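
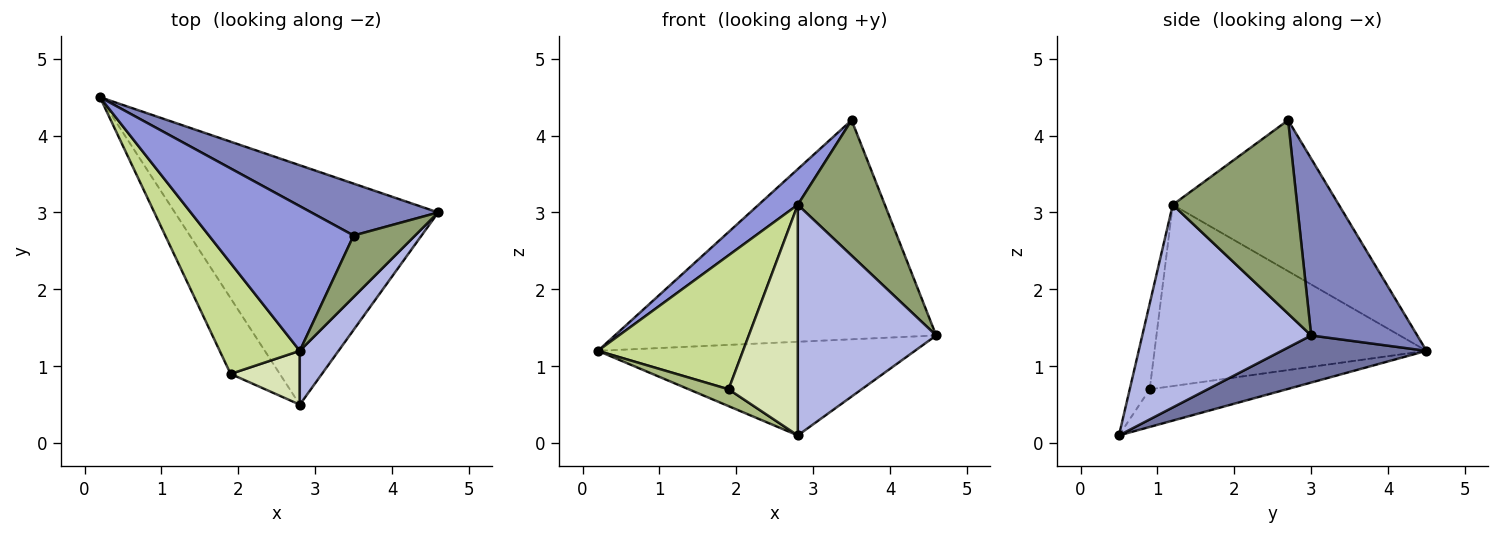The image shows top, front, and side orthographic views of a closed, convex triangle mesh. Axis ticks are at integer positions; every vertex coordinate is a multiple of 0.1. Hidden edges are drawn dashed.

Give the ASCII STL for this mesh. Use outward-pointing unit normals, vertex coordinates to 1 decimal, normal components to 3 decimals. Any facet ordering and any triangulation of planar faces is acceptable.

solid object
 facet normal 0.164 0.359 -0.919
  outer loop
   vertex 2.8 0.5 0.1
   vertex 0.2 4.5 1.2
   vertex 4.6 3.0 1.4
  endloop
 endfacet
 facet normal 0.306 0.926 0.219
  outer loop
   vertex 3.5 2.7 4.2
   vertex 4.6 3.0 1.4
   vertex 0.2 4.5 1.2
  endloop
 endfacet
 facet normal -0.712 -0.168 0.682
  outer loop
   vertex 2.8 1.2 3.1
   vertex 3.5 2.7 4.2
   vertex 0.2 4.5 1.2
  endloop
 endfacet
 facet normal 0.765 -0.627 0.146
  outer loop
   vertex 2.8 1.2 3.1
   vertex 2.8 0.5 0.1
   vertex 4.6 3.0 1.4
  endloop
 endfacet
 facet normal 0.793 -0.555 0.252
  outer loop
   vertex 2.8 1.2 3.1
   vertex 4.6 3.0 1.4
   vertex 3.5 2.7 4.2
  endloop
 endfacet
 facet normal -0.599 -0.174 -0.782
  outer loop
   vertex 1.9 0.9 0.7
   vertex 0.2 4.5 1.2
   vertex 2.8 0.5 0.1
  endloop
 endfacet
 facet normal -0.822 -0.439 0.363
  outer loop
   vertex 1.9 0.9 0.7
   vertex 2.8 1.2 3.1
   vertex 0.2 4.5 1.2
  endloop
 endfacet
 facet normal -0.271 -0.937 0.219
  outer loop
   vertex 1.9 0.9 0.7
   vertex 2.8 0.5 0.1
   vertex 2.8 1.2 3.1
  endloop
 endfacet
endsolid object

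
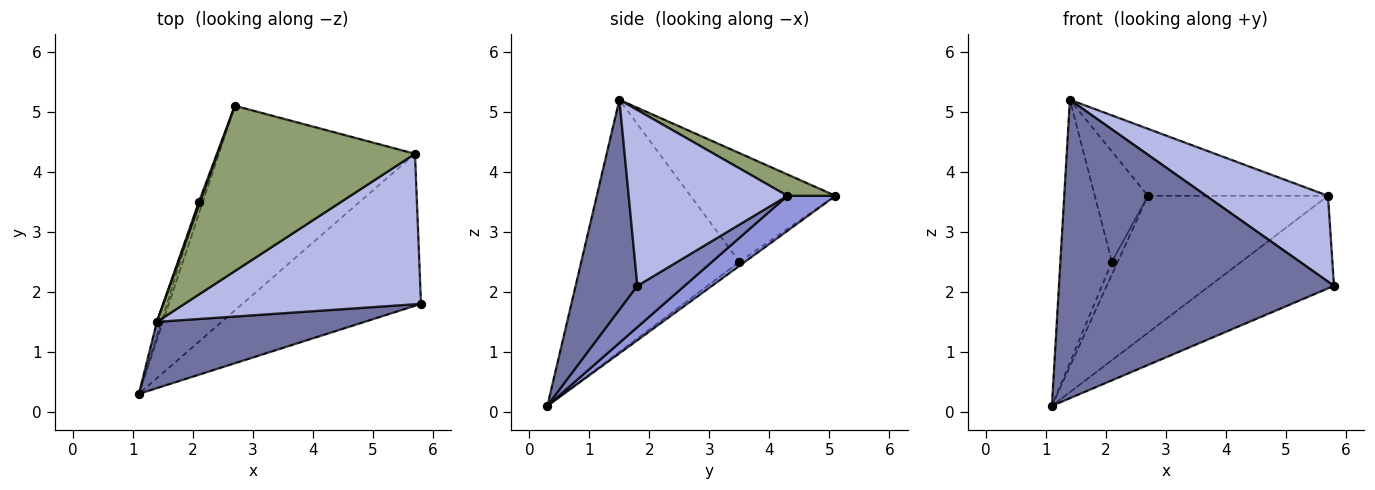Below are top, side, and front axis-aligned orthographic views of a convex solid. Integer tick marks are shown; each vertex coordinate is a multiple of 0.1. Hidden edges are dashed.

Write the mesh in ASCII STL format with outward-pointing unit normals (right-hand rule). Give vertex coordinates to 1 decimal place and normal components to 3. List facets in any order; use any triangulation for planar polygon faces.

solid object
 facet normal 0.214 -0.954 0.212
  outer loop
   vertex 1.4 1.5 5.2
   vertex 1.1 0.3 0.1
   vertex 5.8 1.8 2.1
  endloop
 endfacet
 facet normal 0.194 0.510 -0.838
  outer loop
   vertex 5.7 4.3 3.6
   vertex 5.8 1.8 2.1
   vertex 1.1 0.3 0.1
  endloop
 endfacet
 facet normal 0.147 0.550 -0.822
  outer loop
   vertex 5.7 4.3 3.6
   vertex 1.1 0.3 0.1
   vertex 2.7 5.1 3.6
  endloop
 endfacet
 facet normal 0.543 -0.416 0.730
  outer loop
   vertex 5.7 4.3 3.6
   vertex 1.4 1.5 5.2
   vertex 5.8 1.8 2.1
  endloop
 endfacet
 facet normal 0.100 0.374 0.922
  outer loop
   vertex 5.7 4.3 3.6
   vertex 2.7 5.1 3.6
   vertex 1.4 1.5 5.2
  endloop
 endfacet
 facet normal -0.565 0.601 -0.565
  outer loop
   vertex 2.1 3.5 2.5
   vertex 2.7 5.1 3.6
   vertex 1.1 0.3 0.1
  endloop
 endfacet
 facet normal -0.951 0.310 -0.017
  outer loop
   vertex 2.1 3.5 2.5
   vertex 1.1 0.3 0.1
   vertex 1.4 1.5 5.2
  endloop
 endfacet
 facet normal -0.939 0.344 0.012
  outer loop
   vertex 2.1 3.5 2.5
   vertex 1.4 1.5 5.2
   vertex 2.7 5.1 3.6
  endloop
 endfacet
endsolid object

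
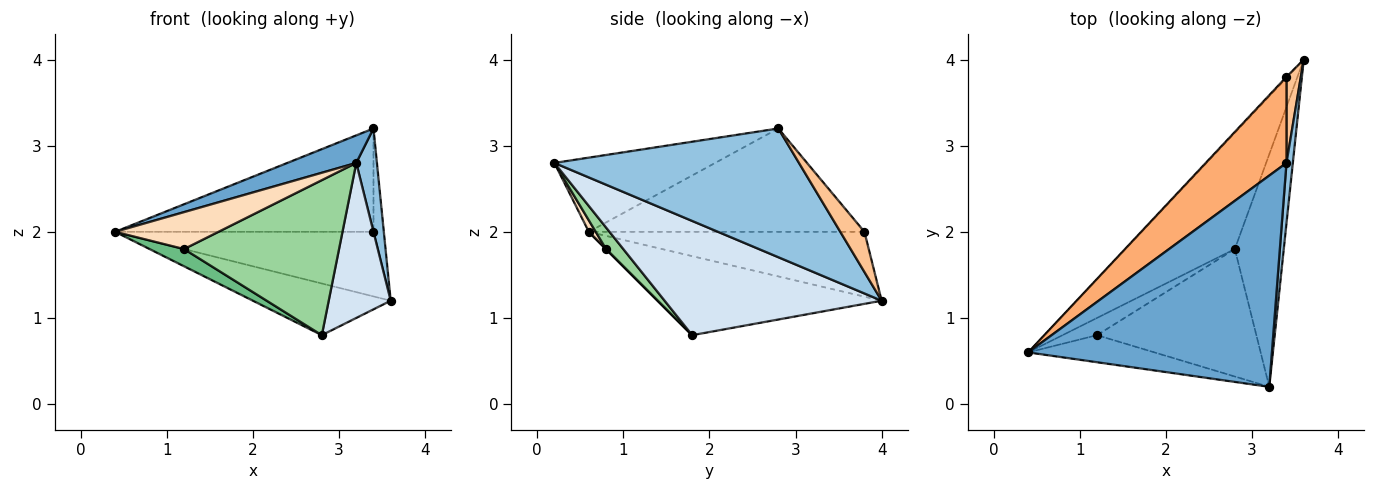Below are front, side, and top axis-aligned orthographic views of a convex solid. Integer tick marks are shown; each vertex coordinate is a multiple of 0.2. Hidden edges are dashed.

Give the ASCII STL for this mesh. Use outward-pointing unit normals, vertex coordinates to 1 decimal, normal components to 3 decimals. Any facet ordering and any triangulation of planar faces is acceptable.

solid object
 facet normal -0.289 -0.124 0.949
  outer loop
   vertex 3.4 2.8 3.2
   vertex 0.4 0.6 2.0
   vertex 3.2 0.2 2.8
  endloop
 endfacet
 facet normal 0.995 -0.084 0.049
  outer loop
   vertex 3.4 2.8 3.2
   vertex 3.2 0.2 2.8
   vertex 3.6 4.0 1.2
  endloop
 endfacet
 facet normal -0.551 0.339 -0.763
  outer loop
   vertex 2.8 1.8 0.8
   vertex 0.4 0.6 2.0
   vertex 3.6 4.0 1.2
  endloop
 endfacet
 facet normal 0.889 -0.254 -0.381
  outer loop
   vertex 2.8 1.8 0.8
   vertex 3.6 4.0 1.2
   vertex 3.2 0.2 2.8
  endloop
 endfacet
 facet normal -0.729 0.684 -0.011
  outer loop
   vertex 3.4 3.8 2.0
   vertex 3.6 4.0 1.2
   vertex 0.4 0.6 2.0
  endloop
 endfacet
 facet normal -0.634 0.594 0.495
  outer loop
   vertex 3.4 3.8 2.0
   vertex 0.4 0.6 2.0
   vertex 3.4 2.8 3.2
  endloop
 endfacet
 facet normal 0.873 0.374 0.312
  outer loop
   vertex 3.4 3.8 2.0
   vertex 3.4 2.8 3.2
   vertex 3.6 4.0 1.2
  endloop
 endfacet
 facet normal 0.054 -0.805 -0.591
  outer loop
   vertex 1.2 0.8 1.8
   vertex 3.2 0.2 2.8
   vertex 0.4 0.6 2.0
  endloop
 endfacet
 facet normal 0.000 -0.707 -0.707
  outer loop
   vertex 1.2 0.8 1.8
   vertex 0.4 0.6 2.0
   vertex 2.8 1.8 0.8
  endloop
 endfacet
 facet normal 0.086 -0.770 -0.633
  outer loop
   vertex 1.2 0.8 1.8
   vertex 2.8 1.8 0.8
   vertex 3.2 0.2 2.8
  endloop
 endfacet
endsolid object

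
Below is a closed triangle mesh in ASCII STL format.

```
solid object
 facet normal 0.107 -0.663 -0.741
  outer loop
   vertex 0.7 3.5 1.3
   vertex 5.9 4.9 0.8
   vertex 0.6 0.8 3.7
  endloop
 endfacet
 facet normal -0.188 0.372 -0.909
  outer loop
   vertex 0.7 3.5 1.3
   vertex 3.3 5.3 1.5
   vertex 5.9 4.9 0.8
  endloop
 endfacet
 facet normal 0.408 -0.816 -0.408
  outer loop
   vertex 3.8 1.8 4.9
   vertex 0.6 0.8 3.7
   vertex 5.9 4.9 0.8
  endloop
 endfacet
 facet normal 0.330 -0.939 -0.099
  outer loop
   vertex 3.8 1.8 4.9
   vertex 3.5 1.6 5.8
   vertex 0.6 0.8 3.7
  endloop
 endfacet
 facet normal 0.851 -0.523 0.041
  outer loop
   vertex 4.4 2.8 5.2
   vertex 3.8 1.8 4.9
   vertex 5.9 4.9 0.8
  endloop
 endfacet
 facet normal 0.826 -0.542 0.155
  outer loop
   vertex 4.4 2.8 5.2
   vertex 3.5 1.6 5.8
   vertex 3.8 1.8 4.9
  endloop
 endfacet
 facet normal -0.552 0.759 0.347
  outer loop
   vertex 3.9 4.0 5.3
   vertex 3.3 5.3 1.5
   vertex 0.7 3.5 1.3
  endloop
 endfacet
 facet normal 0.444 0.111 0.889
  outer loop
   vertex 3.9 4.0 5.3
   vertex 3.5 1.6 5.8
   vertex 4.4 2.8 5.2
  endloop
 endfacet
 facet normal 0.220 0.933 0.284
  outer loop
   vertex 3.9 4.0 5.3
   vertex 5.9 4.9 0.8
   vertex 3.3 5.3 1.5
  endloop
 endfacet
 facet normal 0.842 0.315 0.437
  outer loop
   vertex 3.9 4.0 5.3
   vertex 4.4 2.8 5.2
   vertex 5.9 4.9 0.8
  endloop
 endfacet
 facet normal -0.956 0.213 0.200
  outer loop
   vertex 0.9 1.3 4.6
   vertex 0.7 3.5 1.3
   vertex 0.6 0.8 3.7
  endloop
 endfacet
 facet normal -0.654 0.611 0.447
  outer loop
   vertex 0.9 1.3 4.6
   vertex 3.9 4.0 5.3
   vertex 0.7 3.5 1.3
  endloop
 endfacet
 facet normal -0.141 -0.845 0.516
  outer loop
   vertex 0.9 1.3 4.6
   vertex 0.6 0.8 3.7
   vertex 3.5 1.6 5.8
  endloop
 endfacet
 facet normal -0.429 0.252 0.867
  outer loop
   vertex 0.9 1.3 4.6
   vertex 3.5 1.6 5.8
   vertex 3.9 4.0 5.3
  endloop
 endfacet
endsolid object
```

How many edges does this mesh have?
21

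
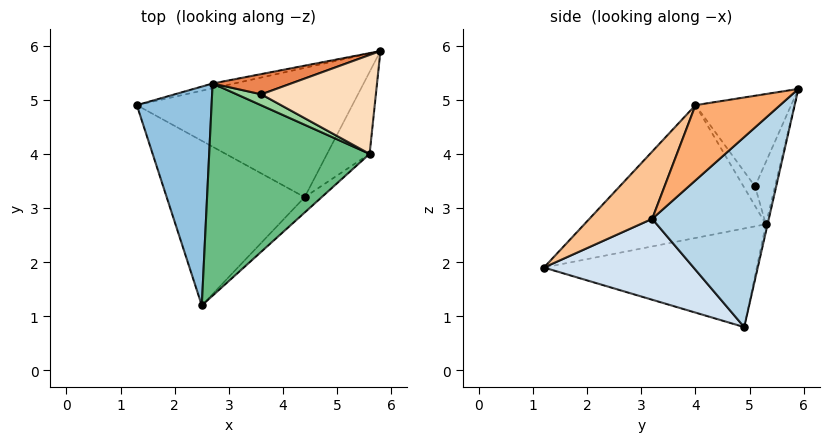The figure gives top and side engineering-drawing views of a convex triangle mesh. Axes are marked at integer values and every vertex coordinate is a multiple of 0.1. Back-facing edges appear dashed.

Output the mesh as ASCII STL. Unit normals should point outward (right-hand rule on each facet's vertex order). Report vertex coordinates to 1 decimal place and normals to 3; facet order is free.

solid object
 facet normal -0.058 0.985 -0.165
  outer loop
   vertex 2.7 5.3 2.7
   vertex 5.8 5.9 5.2
   vertex 1.3 4.9 0.8
  endloop
 endfacet
 facet normal -0.795 -0.079 0.602
  outer loop
   vertex 2.7 5.3 2.7
   vertex 1.3 4.9 0.8
   vertex 2.5 1.2 1.9
  endloop
 endfacet
 facet normal 0.629 0.308 -0.714
  outer loop
   vertex 4.4 3.2 2.8
   vertex 1.3 4.9 0.8
   vertex 5.8 5.9 5.2
  endloop
 endfacet
 facet normal 0.504 -0.092 -0.859
  outer loop
   vertex 4.4 3.2 2.8
   vertex 2.5 1.2 1.9
   vertex 1.3 4.9 0.8
  endloop
 endfacet
 facet normal -0.620 -0.054 0.782
  outer loop
   vertex 3.6 5.1 3.4
   vertex 5.8 5.9 5.2
   vertex 2.7 5.3 2.7
  endloop
 endfacet
 facet normal 0.870 -0.014 -0.492
  outer loop
   vertex 5.6 4.0 4.9
   vertex 4.4 3.2 2.8
   vertex 5.8 5.9 5.2
  endloop
 endfacet
 facet normal 0.753 -0.630 -0.190
  outer loop
   vertex 5.6 4.0 4.9
   vertex 2.5 1.2 1.9
   vertex 4.4 3.2 2.8
  endloop
 endfacet
 facet normal -0.619 -0.058 0.783
  outer loop
   vertex 5.6 4.0 4.9
   vertex 5.8 5.9 5.2
   vertex 3.6 5.1 3.4
  endloop
 endfacet
 facet normal -0.633 -0.118 0.765
  outer loop
   vertex 5.6 4.0 4.9
   vertex 2.7 5.3 2.7
   vertex 2.5 1.2 1.9
  endloop
 endfacet
 facet normal -0.622 -0.066 0.780
  outer loop
   vertex 5.6 4.0 4.9
   vertex 3.6 5.1 3.4
   vertex 2.7 5.3 2.7
  endloop
 endfacet
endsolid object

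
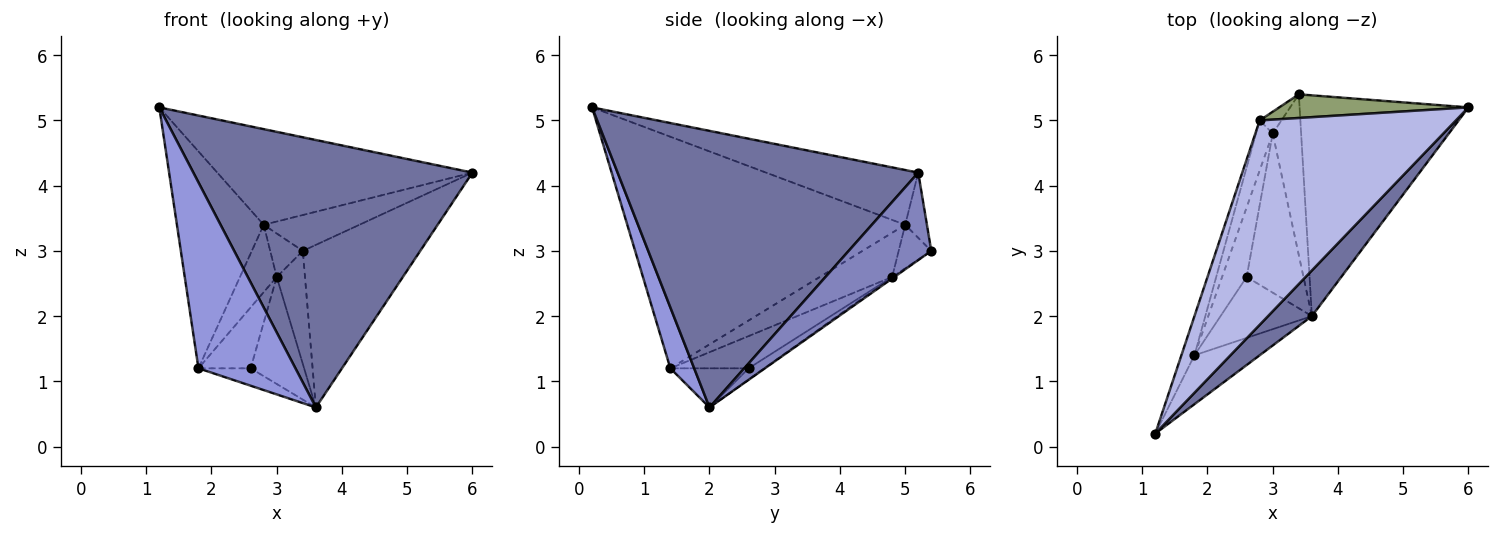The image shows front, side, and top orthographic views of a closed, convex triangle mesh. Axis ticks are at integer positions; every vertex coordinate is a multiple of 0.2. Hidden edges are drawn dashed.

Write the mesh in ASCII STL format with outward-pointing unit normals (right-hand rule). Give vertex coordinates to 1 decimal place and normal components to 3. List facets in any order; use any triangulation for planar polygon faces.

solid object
 facet normal 0.728 -0.676 0.115
  outer loop
   vertex 3.6 2.0 0.6
   vertex 6.0 5.2 4.2
   vertex 1.2 0.2 5.2
  endloop
 endfacet
 facet normal 0.385 0.547 -0.743
  outer loop
   vertex 3.6 2.0 0.6
   vertex 3.4 5.4 3.0
   vertex 6.0 5.2 4.2
  endloop
 endfacet
 facet normal 0.231 -0.941 -0.248
  outer loop
   vertex 1.8 1.4 1.2
   vertex 3.6 2.0 0.6
   vertex 1.2 0.2 5.2
  endloop
 endfacet
 facet normal -0.245 0.411 0.878
  outer loop
   vertex 2.8 5.0 3.4
   vertex 1.2 0.2 5.2
   vertex 6.0 5.2 4.2
  endloop
 endfacet
 facet normal -0.186 0.820 0.541
  outer loop
   vertex 2.8 5.0 3.4
   vertex 6.0 5.2 4.2
   vertex 3.4 5.4 3.0
  endloop
 endfacet
 facet normal -0.953 0.298 -0.054
  outer loop
   vertex 2.8 5.0 3.4
   vertex 1.8 1.4 1.2
   vertex 1.2 0.2 5.2
  endloop
 endfacet
 facet normal -0.381 0.254 -0.889
  outer loop
   vertex 2.6 2.6 1.2
   vertex 3.6 2.0 0.6
   vertex 1.8 1.4 1.2
  endloop
 endfacet
 facet normal -0.044 0.574 -0.817
  outer loop
   vertex 3.0 4.8 2.6
   vertex 3.4 5.4 3.0
   vertex 3.6 2.0 0.6
  endloop
 endfacet
 facet normal -0.161 0.551 -0.819
  outer loop
   vertex 3.0 4.8 2.6
   vertex 3.6 2.0 0.6
   vertex 2.6 2.6 1.2
  endloop
 endfacet
 facet normal -0.667 0.667 -0.333
  outer loop
   vertex 3.0 4.8 2.6
   vertex 2.8 5.0 3.4
   vertex 3.4 5.4 3.0
  endloop
 endfacet
 facet normal -0.845 0.429 -0.319
  outer loop
   vertex 3.0 4.8 2.6
   vertex 1.8 1.4 1.2
   vertex 2.8 5.0 3.4
  endloop
 endfacet
 facet normal -0.703 0.468 -0.535
  outer loop
   vertex 3.0 4.8 2.6
   vertex 2.6 2.6 1.2
   vertex 1.8 1.4 1.2
  endloop
 endfacet
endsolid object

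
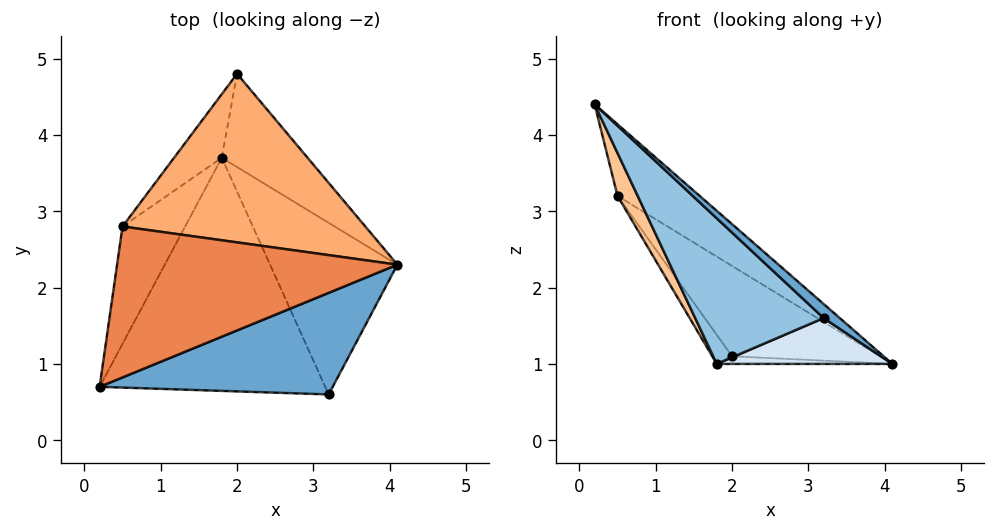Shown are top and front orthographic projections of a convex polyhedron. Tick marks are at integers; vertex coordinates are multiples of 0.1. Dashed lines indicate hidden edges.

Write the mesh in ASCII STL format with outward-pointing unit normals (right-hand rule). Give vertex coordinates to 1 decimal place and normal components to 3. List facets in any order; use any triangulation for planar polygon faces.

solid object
 facet normal 0.677 -0.101 0.729
  outer loop
   vertex 3.2 0.6 1.6
   vertex 4.1 2.3 1.0
   vertex 0.2 0.7 4.4
  endloop
 endfacet
 facet normal -0.629 -0.412 -0.659
  outer loop
   vertex 1.8 3.7 1.0
   vertex 3.2 0.6 1.6
   vertex 0.2 0.7 4.4
  endloop
 endfacet
 facet normal 0.050 0.081 -0.995
  outer loop
   vertex 1.8 3.7 1.0
   vertex 2.0 4.8 1.1
   vertex 4.1 2.3 1.0
  endloop
 endfacet
 facet normal -0.155 -0.255 -0.954
  outer loop
   vertex 1.8 3.7 1.0
   vertex 4.1 2.3 1.0
   vertex 3.2 0.6 1.6
  endloop
 endfacet
 facet normal 0.522 0.366 0.771
  outer loop
   vertex 0.5 2.8 3.2
   vertex 0.2 0.7 4.4
   vertex 4.1 2.3 1.0
  endloop
 endfacet
 facet normal 0.517 0.404 0.754
  outer loop
   vertex 0.5 2.8 3.2
   vertex 4.1 2.3 1.0
   vertex 2.0 4.8 1.1
  endloop
 endfacet
 facet normal -0.804 -0.204 -0.559
  outer loop
   vertex 0.5 2.8 3.2
   vertex 1.8 3.7 1.0
   vertex 0.2 0.7 4.4
  endloop
 endfacet
 facet normal -0.877 0.199 -0.437
  outer loop
   vertex 0.5 2.8 3.2
   vertex 2.0 4.8 1.1
   vertex 1.8 3.7 1.0
  endloop
 endfacet
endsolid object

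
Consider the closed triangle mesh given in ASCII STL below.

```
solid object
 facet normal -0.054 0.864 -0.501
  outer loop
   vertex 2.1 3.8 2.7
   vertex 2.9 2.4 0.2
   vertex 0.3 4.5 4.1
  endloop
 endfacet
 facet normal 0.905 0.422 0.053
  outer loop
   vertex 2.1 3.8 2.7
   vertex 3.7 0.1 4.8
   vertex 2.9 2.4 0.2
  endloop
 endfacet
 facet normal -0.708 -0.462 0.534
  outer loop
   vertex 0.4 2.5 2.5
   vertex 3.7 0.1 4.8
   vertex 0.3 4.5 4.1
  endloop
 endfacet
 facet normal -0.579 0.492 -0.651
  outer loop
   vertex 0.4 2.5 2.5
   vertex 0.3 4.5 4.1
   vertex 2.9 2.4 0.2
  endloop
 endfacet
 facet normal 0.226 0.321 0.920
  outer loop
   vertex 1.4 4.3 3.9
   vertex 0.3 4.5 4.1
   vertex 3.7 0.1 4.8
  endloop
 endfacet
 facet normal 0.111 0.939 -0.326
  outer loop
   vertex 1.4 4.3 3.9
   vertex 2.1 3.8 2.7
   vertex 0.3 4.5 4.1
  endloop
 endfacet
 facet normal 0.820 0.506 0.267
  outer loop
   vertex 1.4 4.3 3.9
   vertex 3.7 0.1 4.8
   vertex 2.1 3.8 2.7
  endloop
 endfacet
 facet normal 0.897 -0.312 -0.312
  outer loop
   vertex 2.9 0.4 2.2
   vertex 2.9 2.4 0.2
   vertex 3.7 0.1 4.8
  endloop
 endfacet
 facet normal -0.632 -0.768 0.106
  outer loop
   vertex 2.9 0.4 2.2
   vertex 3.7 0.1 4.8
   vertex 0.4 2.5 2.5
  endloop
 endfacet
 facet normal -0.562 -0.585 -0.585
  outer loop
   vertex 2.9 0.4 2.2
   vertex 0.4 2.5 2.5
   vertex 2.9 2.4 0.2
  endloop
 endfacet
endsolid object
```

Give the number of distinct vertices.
7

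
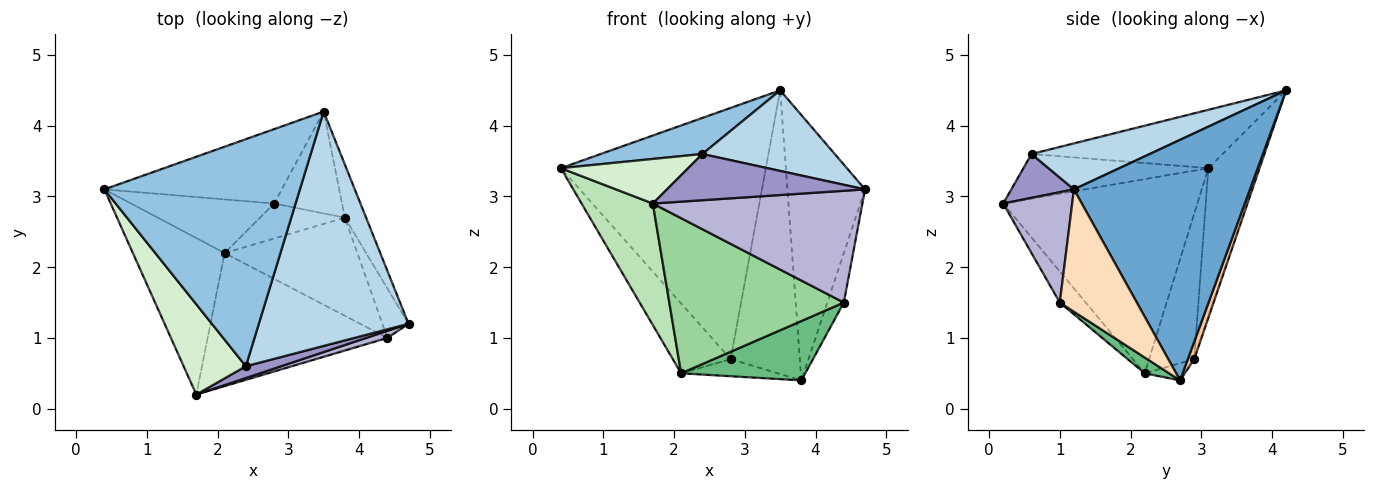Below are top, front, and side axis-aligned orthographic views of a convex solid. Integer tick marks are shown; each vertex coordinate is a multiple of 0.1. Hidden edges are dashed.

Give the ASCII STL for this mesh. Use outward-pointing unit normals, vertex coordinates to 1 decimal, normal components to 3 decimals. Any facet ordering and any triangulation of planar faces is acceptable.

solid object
 facet normal 0.912 0.402 -0.080
  outer loop
   vertex 3.8 2.7 0.4
   vertex 3.5 4.2 4.5
   vertex 4.7 1.2 3.1
  endloop
 endfacet
 facet normal -0.283 -0.150 0.947
  outer loop
   vertex 2.4 0.6 3.6
   vertex 3.5 4.2 4.5
   vertex 0.4 3.1 3.4
  endloop
 endfacet
 facet normal 0.279 -0.312 0.908
  outer loop
   vertex 2.4 0.6 3.6
   vertex 4.7 1.2 3.1
   vertex 3.5 4.2 4.5
  endloop
 endfacet
 facet normal -0.526 0.674 -0.518
  outer loop
   vertex 2.8 2.9 0.7
   vertex 2.1 2.2 0.5
   vertex 0.4 3.1 3.4
  endloop
 endfacet
 facet normal -0.179 0.432 -0.884
  outer loop
   vertex 2.8 2.9 0.7
   vertex 3.8 2.7 0.4
   vertex 2.1 2.2 0.5
  endloop
 endfacet
 facet normal -0.233 0.932 -0.276
  outer loop
   vertex 2.8 2.9 0.7
   vertex 0.4 3.1 3.4
   vertex 3.5 4.2 4.5
  endloop
 endfacet
 facet normal 0.087 0.938 -0.337
  outer loop
   vertex 2.8 2.9 0.7
   vertex 3.5 4.2 4.5
   vertex 3.8 2.7 0.4
  endloop
 endfacet
 facet normal 0.957 0.205 -0.205
  outer loop
   vertex 4.4 1.0 1.5
   vertex 3.8 2.7 0.4
   vertex 4.7 1.2 3.1
  endloop
 endfacet
 facet normal 0.101 -0.515 -0.851
  outer loop
   vertex 4.4 1.0 1.5
   vertex 2.1 2.2 0.5
   vertex 3.8 2.7 0.4
  endloop
 endfacet
 facet normal -0.112 -0.754 -0.647
  outer loop
   vertex 1.7 0.2 2.9
   vertex 2.1 2.2 0.5
   vertex 4.4 1.0 1.5
  endloop
 endfacet
 facet normal -0.858 -0.315 -0.405
  outer loop
   vertex 1.7 0.2 2.9
   vertex 0.4 3.1 3.4
   vertex 2.1 2.2 0.5
  endloop
 endfacet
 facet normal -0.541 -0.373 0.754
  outer loop
   vertex 1.7 0.2 2.9
   vertex 2.4 0.6 3.6
   vertex 0.4 3.1 3.4
  endloop
 endfacet
 facet normal 0.293 -0.926 0.236
  outer loop
   vertex 1.7 0.2 2.9
   vertex 4.7 1.2 3.1
   vertex 2.4 0.6 3.6
  endloop
 endfacet
 facet normal 0.312 -0.948 0.060
  outer loop
   vertex 1.7 0.2 2.9
   vertex 4.4 1.0 1.5
   vertex 4.7 1.2 3.1
  endloop
 endfacet
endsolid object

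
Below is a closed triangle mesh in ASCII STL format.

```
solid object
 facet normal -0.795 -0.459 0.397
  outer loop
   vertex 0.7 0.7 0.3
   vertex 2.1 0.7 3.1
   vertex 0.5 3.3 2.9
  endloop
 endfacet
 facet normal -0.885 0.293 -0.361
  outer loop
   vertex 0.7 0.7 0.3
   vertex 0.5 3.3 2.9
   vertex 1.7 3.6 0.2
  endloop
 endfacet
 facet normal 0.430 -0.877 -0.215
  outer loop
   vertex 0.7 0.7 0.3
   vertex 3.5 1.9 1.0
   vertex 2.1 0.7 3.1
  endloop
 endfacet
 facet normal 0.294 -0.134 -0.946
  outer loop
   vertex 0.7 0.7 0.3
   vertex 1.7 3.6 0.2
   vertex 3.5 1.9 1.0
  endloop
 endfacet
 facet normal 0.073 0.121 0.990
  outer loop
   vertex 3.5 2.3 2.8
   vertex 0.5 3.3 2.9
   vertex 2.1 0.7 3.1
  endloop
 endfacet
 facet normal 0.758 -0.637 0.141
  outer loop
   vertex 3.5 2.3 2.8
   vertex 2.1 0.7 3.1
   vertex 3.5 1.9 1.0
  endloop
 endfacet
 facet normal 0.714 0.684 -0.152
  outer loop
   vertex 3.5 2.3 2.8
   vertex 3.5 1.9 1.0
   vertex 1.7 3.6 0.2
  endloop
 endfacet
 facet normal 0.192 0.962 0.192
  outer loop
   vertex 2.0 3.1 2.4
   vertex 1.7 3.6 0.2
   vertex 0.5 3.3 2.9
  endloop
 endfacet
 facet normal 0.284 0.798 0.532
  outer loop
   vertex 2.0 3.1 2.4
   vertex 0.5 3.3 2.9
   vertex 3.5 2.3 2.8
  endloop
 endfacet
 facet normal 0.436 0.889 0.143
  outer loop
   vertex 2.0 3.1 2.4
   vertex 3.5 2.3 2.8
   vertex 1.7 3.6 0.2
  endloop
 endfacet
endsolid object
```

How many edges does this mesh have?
15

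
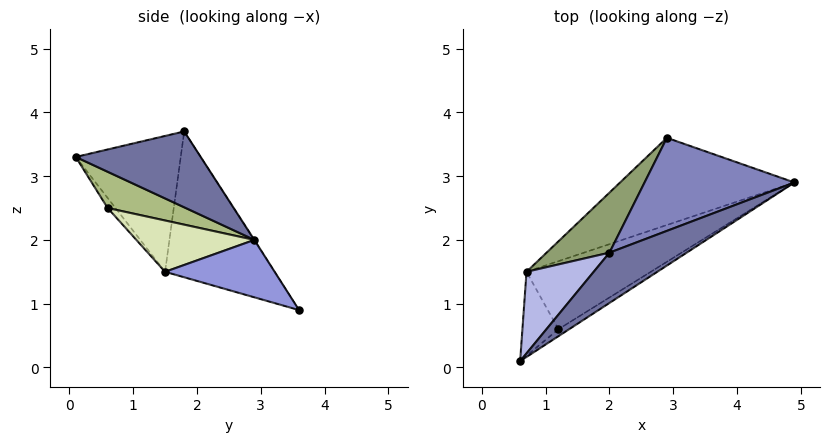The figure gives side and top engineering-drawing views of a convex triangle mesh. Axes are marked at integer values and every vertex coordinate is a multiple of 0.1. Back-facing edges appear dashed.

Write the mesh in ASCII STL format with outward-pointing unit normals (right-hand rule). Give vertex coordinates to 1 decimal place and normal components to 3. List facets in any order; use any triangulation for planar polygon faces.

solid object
 facet normal 0.562 -0.597 0.572
  outer loop
   vertex 2.0 1.8 3.7
   vertex 0.6 0.1 3.3
   vertex 4.9 2.9 2.0
  endloop
 endfacet
 facet normal -0.003 0.842 0.540
  outer loop
   vertex 2.0 1.8 3.7
   vertex 4.9 2.9 2.0
   vertex 2.9 3.6 0.9
  endloop
 endfacet
 facet normal 0.268 -0.514 -0.815
  outer loop
   vertex 0.7 1.5 1.5
   vertex 2.9 3.6 0.9
   vertex 4.9 2.9 2.0
  endloop
 endfacet
 facet normal -0.757 0.535 0.374
  outer loop
   vertex 0.7 1.5 1.5
   vertex 0.6 0.1 3.3
   vertex 2.0 1.8 3.7
  endloop
 endfacet
 facet normal -0.625 0.732 0.270
  outer loop
   vertex 0.7 1.5 1.5
   vertex 2.0 1.8 3.7
   vertex 2.9 3.6 0.9
  endloop
 endfacet
 facet normal 0.507 -0.849 -0.150
  outer loop
   vertex 1.2 0.6 2.5
   vertex 4.9 2.9 2.0
   vertex 0.6 0.1 3.3
  endloop
 endfacet
 facet normal -0.170 -0.773 -0.611
  outer loop
   vertex 1.2 0.6 2.5
   vertex 0.6 0.1 3.3
   vertex 0.7 1.5 1.5
  endloop
 endfacet
 facet normal 0.296 -0.632 -0.716
  outer loop
   vertex 1.2 0.6 2.5
   vertex 0.7 1.5 1.5
   vertex 4.9 2.9 2.0
  endloop
 endfacet
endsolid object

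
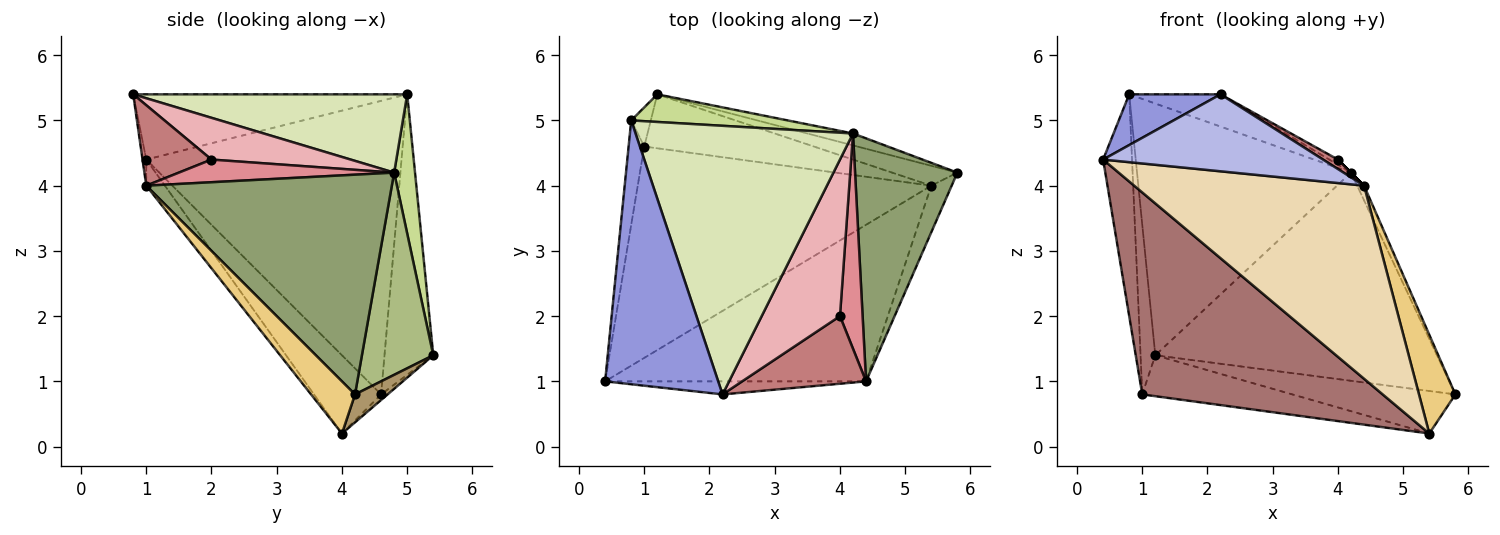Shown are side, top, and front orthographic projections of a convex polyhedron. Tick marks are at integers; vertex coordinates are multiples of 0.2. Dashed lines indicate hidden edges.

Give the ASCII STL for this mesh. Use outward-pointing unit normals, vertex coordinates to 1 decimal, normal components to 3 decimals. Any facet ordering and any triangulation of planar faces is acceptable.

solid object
 facet normal -0.992 0.112 -0.053
  outer loop
   vertex 1.0 4.6 0.8
   vertex 0.4 1.0 4.4
   vertex 0.8 5.0 5.4
  endloop
 endfacet
 facet normal -0.955 0.289 -0.067
  outer loop
   vertex 1.0 4.6 0.8
   vertex 0.8 5.0 5.4
   vertex 1.2 5.4 1.4
  endloop
 endfacet
 facet normal -0.493 -0.164 0.854
  outer loop
   vertex 2.2 0.8 5.4
   vertex 0.8 5.0 5.4
   vertex 0.4 1.0 4.4
  endloop
 endfacet
 facet normal -0.017 -0.986 -0.167
  outer loop
   vertex 2.2 0.8 5.4
   vertex 0.4 1.0 4.4
   vertex 4.4 1.0 4.0
  endloop
 endfacet
 facet normal 0.906 0.025 0.422
  outer loop
   vertex 4.2 4.8 4.2
   vertex 4.4 1.0 4.0
   vertex 5.8 4.2 0.8
  endloop
 endfacet
 facet normal 0.245 0.968 -0.055
  outer loop
   vertex 4.2 4.8 4.2
   vertex 5.8 4.2 0.8
   vertex 1.2 5.4 1.4
  endloop
 endfacet
 facet normal 0.097 0.989 0.109
  outer loop
   vertex 4.2 4.8 4.2
   vertex 1.2 5.4 1.4
   vertex 0.8 5.0 5.4
  endloop
 endfacet
 facet normal 0.337 0.112 0.935
  outer loop
   vertex 4.2 4.8 4.2
   vertex 0.8 5.0 5.4
   vertex 2.2 0.8 5.4
  endloop
 endfacet
 facet normal 0.178 0.892 -0.416
  outer loop
   vertex 5.4 4.0 0.2
   vertex 1.2 5.4 1.4
   vertex 5.8 4.2 0.8
  endloop
 endfacet
 facet normal -0.026 0.604 -0.797
  outer loop
   vertex 5.4 4.0 0.2
   vertex 1.0 4.6 0.8
   vertex 1.2 5.4 1.4
  endloop
 endfacet
 facet normal 0.738 -0.611 -0.288
  outer loop
   vertex 5.4 4.0 0.2
   vertex 5.8 4.2 0.8
   vertex 4.4 1.0 4.0
  endloop
 endfacet
 facet normal -0.063 -0.775 -0.629
  outer loop
   vertex 5.4 4.0 0.2
   vertex 4.4 1.0 4.0
   vertex 0.4 1.0 4.4
  endloop
 endfacet
 facet normal -0.189 -0.678 -0.710
  outer loop
   vertex 5.4 4.0 0.2
   vertex 0.4 1.0 4.4
   vertex 1.0 4.6 0.8
  endloop
 endfacet
 facet normal 0.541 -0.117 0.833
  outer loop
   vertex 4.0 2.0 4.4
   vertex 2.2 0.8 5.4
   vertex 4.4 1.0 4.0
  endloop
 endfacet
 facet normal 0.707 0.000 0.707
  outer loop
   vertex 4.0 2.0 4.4
   vertex 4.4 1.0 4.0
   vertex 4.2 4.8 4.2
  endloop
 endfacet
 facet normal 0.470 0.029 0.882
  outer loop
   vertex 4.0 2.0 4.4
   vertex 4.2 4.8 4.2
   vertex 2.2 0.8 5.4
  endloop
 endfacet
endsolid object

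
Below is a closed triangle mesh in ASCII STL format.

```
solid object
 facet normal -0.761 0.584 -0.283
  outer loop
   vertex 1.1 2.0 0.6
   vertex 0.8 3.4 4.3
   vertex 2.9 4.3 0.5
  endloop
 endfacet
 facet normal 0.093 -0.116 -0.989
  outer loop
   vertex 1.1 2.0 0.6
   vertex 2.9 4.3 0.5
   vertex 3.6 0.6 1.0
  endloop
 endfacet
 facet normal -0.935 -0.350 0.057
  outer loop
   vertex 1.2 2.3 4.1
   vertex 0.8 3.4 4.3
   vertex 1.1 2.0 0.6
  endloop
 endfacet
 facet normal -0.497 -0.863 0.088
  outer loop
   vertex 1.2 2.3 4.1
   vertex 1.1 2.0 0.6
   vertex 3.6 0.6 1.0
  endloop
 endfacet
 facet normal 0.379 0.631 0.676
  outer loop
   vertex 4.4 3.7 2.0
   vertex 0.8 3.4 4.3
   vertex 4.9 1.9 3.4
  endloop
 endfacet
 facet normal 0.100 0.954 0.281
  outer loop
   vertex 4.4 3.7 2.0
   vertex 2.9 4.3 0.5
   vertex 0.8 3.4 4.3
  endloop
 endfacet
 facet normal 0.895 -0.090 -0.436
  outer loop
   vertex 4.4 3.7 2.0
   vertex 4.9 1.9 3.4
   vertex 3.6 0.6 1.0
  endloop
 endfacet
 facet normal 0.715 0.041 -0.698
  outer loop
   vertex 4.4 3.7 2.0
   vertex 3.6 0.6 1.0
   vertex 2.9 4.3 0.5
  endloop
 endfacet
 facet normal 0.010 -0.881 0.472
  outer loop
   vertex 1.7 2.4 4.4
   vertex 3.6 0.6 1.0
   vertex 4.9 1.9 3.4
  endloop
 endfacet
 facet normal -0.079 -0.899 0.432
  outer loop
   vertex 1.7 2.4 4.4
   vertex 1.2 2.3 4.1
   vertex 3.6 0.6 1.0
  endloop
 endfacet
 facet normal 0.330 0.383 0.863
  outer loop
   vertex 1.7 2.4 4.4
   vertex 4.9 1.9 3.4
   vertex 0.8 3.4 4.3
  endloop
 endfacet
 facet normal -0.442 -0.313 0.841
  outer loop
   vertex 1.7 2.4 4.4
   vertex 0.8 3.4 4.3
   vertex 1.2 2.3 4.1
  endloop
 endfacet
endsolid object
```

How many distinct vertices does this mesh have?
8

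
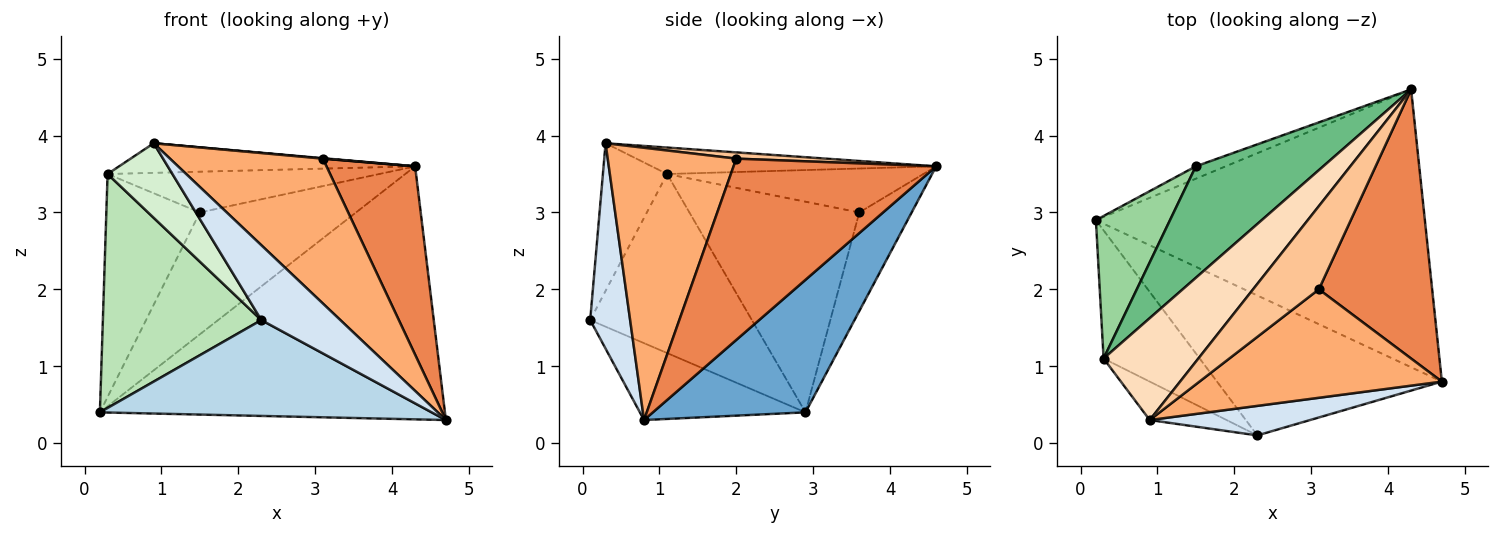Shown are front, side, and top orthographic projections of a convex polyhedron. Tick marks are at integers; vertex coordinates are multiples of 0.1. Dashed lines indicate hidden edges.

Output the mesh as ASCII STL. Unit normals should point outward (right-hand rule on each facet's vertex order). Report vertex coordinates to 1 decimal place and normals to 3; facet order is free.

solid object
 facet normal 0.285 0.645 -0.709
  outer loop
   vertex 4.3 4.6 3.6
   vertex 4.7 0.8 0.3
   vertex 0.2 2.9 0.4
  endloop
 endfacet
 facet normal -0.317 0.944 -0.096
  outer loop
   vertex 1.5 3.6 3.0
   vertex 4.3 4.6 3.6
   vertex 0.2 2.9 0.4
  endloop
 endfacet
 facet normal -0.271 -0.544 -0.794
  outer loop
   vertex 2.3 0.1 1.6
   vertex 0.2 2.9 0.4
   vertex 4.7 0.8 0.3
  endloop
 endfacet
 facet normal 0.425 -0.842 0.332
  outer loop
   vertex 2.3 0.1 1.6
   vertex 4.7 0.8 0.3
   vertex 0.9 0.3 3.9
  endloop
 endfacet
 facet normal 0.795 -0.348 0.497
  outer loop
   vertex 3.1 2.0 3.7
   vertex 4.7 0.8 0.3
   vertex 4.3 4.6 3.6
  endloop
 endfacet
 facet normal 0.558 -0.664 0.497
  outer loop
   vertex 3.1 2.0 3.7
   vertex 0.9 0.3 3.9
   vertex 4.7 0.8 0.3
  endloop
 endfacet
 facet normal 0.095 -0.005 0.995
  outer loop
   vertex 3.1 2.0 3.7
   vertex 4.3 4.6 3.6
   vertex 0.9 0.3 3.9
  endloop
 endfacet
 facet normal -0.259 0.270 0.928
  outer loop
   vertex 0.3 1.1 3.5
   vertex 0.9 0.3 3.9
   vertex 4.3 4.6 3.6
  endloop
 endfacet
 facet normal -0.308 0.327 0.894
  outer loop
   vertex 0.3 1.1 3.5
   vertex 4.3 4.6 3.6
   vertex 1.5 3.6 3.0
  endloop
 endfacet
 facet normal -0.837 0.461 0.295
  outer loop
   vertex 0.3 1.1 3.5
   vertex 1.5 3.6 3.0
   vertex 0.2 2.9 0.4
  endloop
 endfacet
 facet normal -0.667 -0.654 -0.358
  outer loop
   vertex 0.3 1.1 3.5
   vertex 0.2 2.9 0.4
   vertex 2.3 0.1 1.6
  endloop
 endfacet
 facet normal -0.661 -0.667 -0.344
  outer loop
   vertex 0.3 1.1 3.5
   vertex 2.3 0.1 1.6
   vertex 0.9 0.3 3.9
  endloop
 endfacet
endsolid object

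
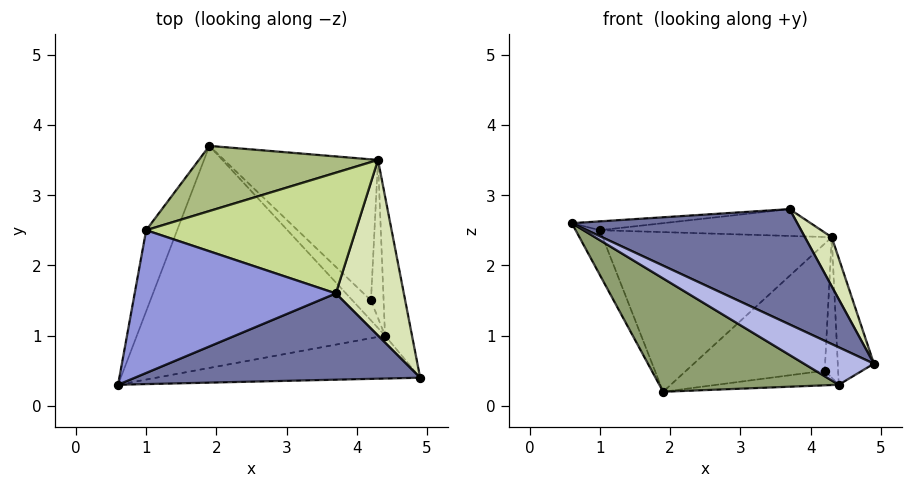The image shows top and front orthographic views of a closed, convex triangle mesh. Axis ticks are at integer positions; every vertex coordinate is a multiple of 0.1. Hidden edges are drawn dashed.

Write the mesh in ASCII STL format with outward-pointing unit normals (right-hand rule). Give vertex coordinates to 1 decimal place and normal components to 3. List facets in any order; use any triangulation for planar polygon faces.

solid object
 facet normal 0.285 -0.768 0.574
  outer loop
   vertex 3.7 1.6 2.8
   vertex 0.6 0.3 2.6
   vertex 4.9 0.4 0.6
  endloop
 endfacet
 facet normal -0.945 0.159 -0.287
  outer loop
   vertex 1.0 2.5 2.5
   vertex 1.9 3.7 0.2
   vertex 0.6 0.3 2.6
  endloop
 endfacet
 facet normal -0.090 0.062 0.994
  outer loop
   vertex 1.0 2.5 2.5
   vertex 0.6 0.3 2.6
   vertex 3.7 1.6 2.8
  endloop
 endfacet
 facet normal -0.318 -0.623 -0.715
  outer loop
   vertex 4.4 1.0 0.3
   vertex 4.9 0.4 0.6
   vertex 0.6 0.3 2.6
  endloop
 endfacet
 facet normal -0.414 -0.414 -0.811
  outer loop
   vertex 4.4 1.0 0.3
   vertex 0.6 0.3 2.6
   vertex 1.9 3.7 0.2
  endloop
 endfacet
 facet normal -0.260 0.894 0.365
  outer loop
   vertex 4.3 3.5 2.4
   vertex 1.9 3.7 0.2
   vertex 1.0 2.5 2.5
  endloop
 endfacet
 facet normal -0.036 0.217 0.976
  outer loop
   vertex 4.3 3.5 2.4
   vertex 1.0 2.5 2.5
   vertex 3.7 1.6 2.8
  endloop
 endfacet
 facet normal 0.831 -0.150 0.535
  outer loop
   vertex 4.3 3.5 2.4
   vertex 3.7 1.6 2.8
   vertex 4.9 0.4 0.6
  endloop
 endfacet
 facet normal 0.781 0.420 -0.462
  outer loop
   vertex 4.3 3.5 2.4
   vertex 4.9 0.4 0.6
   vertex 4.4 1.0 0.3
  endloop
 endfacet
 facet normal 0.557 0.491 -0.670
  outer loop
   vertex 4.2 1.5 0.5
   vertex 4.4 1.0 0.3
   vertex 1.9 3.7 0.2
  endloop
 endfacet
 facet normal 0.593 0.539 -0.598
  outer loop
   vertex 4.2 1.5 0.5
   vertex 1.9 3.7 0.2
   vertex 4.3 3.5 2.4
  endloop
 endfacet
 facet normal 0.674 0.491 -0.552
  outer loop
   vertex 4.2 1.5 0.5
   vertex 4.3 3.5 2.4
   vertex 4.4 1.0 0.3
  endloop
 endfacet
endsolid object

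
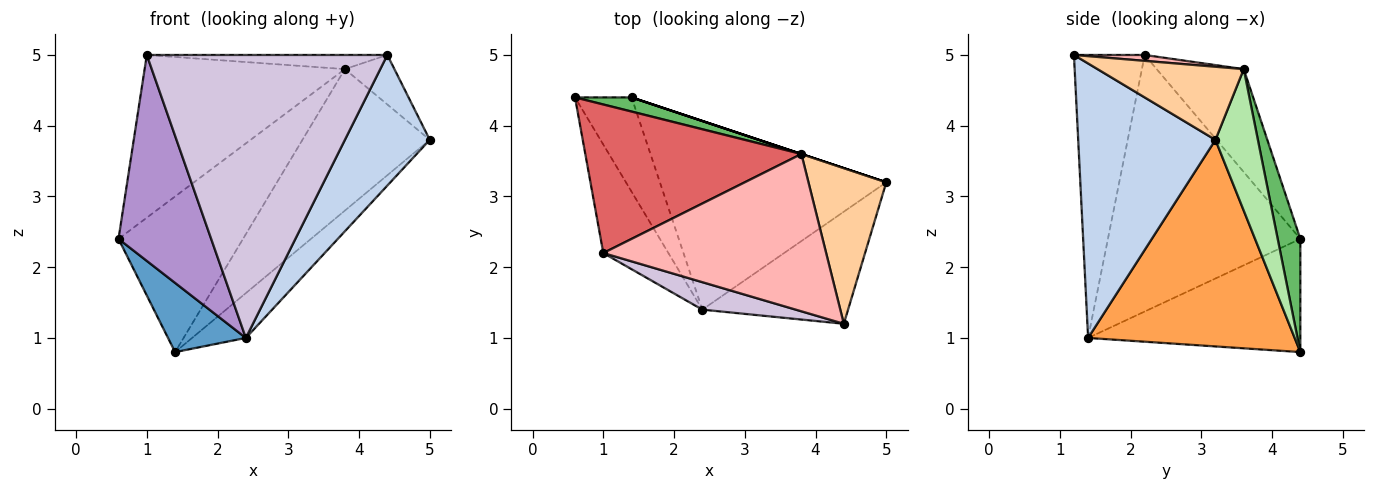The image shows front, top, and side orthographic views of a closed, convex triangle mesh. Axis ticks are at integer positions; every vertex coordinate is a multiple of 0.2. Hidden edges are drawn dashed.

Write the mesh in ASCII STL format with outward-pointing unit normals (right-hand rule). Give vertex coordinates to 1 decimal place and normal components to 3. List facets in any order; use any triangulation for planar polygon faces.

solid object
 facet normal -0.850 -0.312 -0.425
  outer loop
   vertex 2.4 1.4 1.0
   vertex 0.6 4.4 2.4
   vertex 1.4 4.4 0.8
  endloop
 endfacet
 facet normal 0.775 -0.479 -0.412
  outer loop
   vertex 2.4 1.4 1.0
   vertex 5.0 3.2 3.8
   vertex 4.4 1.2 5.0
  endloop
 endfacet
 facet normal 0.664 0.173 -0.728
  outer loop
   vertex 2.4 1.4 1.0
   vertex 1.4 4.4 0.8
   vertex 5.0 3.2 3.8
  endloop
 endfacet
 facet normal 0.667 0.226 0.710
  outer loop
   vertex 3.8 3.6 4.8
   vertex 4.4 1.2 5.0
   vertex 5.0 3.2 3.8
  endloop
 endfacet
 facet normal 0.178 0.980 0.089
  outer loop
   vertex 3.8 3.6 4.8
   vertex 1.4 4.4 0.8
   vertex 0.6 4.4 2.4
  endloop
 endfacet
 facet normal 0.316 0.949 0.000
  outer loop
   vertex 3.8 3.6 4.8
   vertex 5.0 3.2 3.8
   vertex 1.4 4.4 0.8
  endloop
 endfacet
 facet normal -0.306 0.703 0.642
  outer loop
   vertex 1.0 2.2 5.0
   vertex 3.8 3.6 4.8
   vertex 0.6 4.4 2.4
  endloop
 endfacet
 facet normal 0.026 0.090 0.996
  outer loop
   vertex 1.0 2.2 5.0
   vertex 4.4 1.2 5.0
   vertex 3.8 3.6 4.8
  endloop
 endfacet
 facet normal -0.878 -0.423 -0.223
  outer loop
   vertex 1.0 2.2 5.0
   vertex 0.6 4.4 2.4
   vertex 2.4 1.4 1.0
  endloop
 endfacet
 facet normal -0.281 -0.955 0.093
  outer loop
   vertex 1.0 2.2 5.0
   vertex 2.4 1.4 1.0
   vertex 4.4 1.2 5.0
  endloop
 endfacet
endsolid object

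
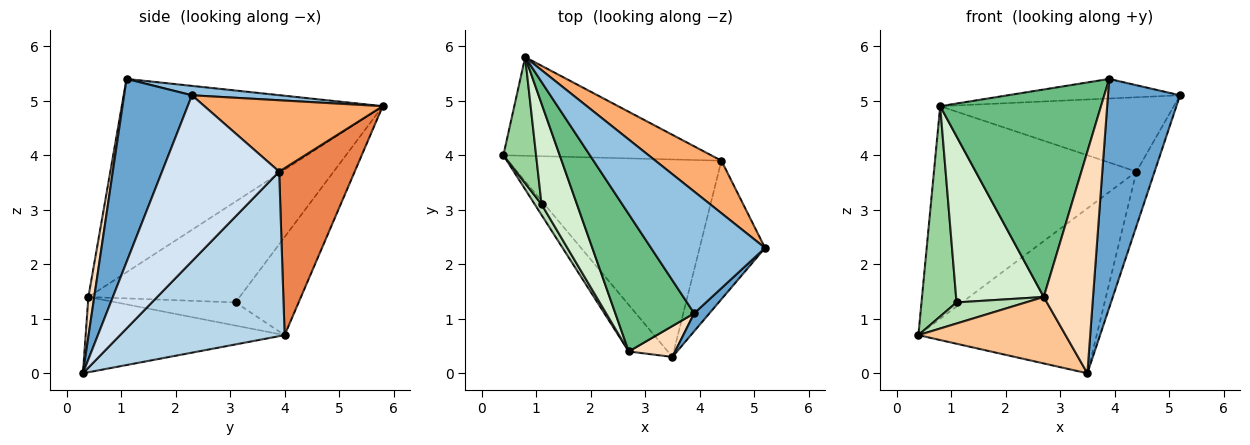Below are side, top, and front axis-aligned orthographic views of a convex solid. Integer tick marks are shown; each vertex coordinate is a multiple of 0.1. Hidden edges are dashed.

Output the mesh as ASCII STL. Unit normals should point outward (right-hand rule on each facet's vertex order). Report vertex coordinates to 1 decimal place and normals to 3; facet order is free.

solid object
 facet normal 0.684 -0.727 0.057
  outer loop
   vertex 3.9 1.1 5.4
   vertex 3.5 0.3 0.0
   vertex 5.2 2.3 5.1
  endloop
 endfacet
 facet normal 0.081 0.158 0.984
  outer loop
   vertex 0.8 5.8 4.9
   vertex 3.9 1.1 5.4
   vertex 5.2 2.3 5.1
  endloop
 endfacet
 facet normal 0.509 0.552 -0.661
  outer loop
   vertex 4.4 3.9 3.7
   vertex 3.5 0.3 0.0
   vertex 0.4 4.0 0.7
  endloop
 endfacet
 facet normal 0.921 0.143 -0.363
  outer loop
   vertex 4.4 3.9 3.7
   vertex 5.2 2.3 5.1
   vertex 3.5 0.3 0.0
  endloop
 endfacet
 facet normal 0.321 0.859 -0.399
  outer loop
   vertex 4.4 3.9 3.7
   vertex 0.4 4.0 0.7
   vertex 0.8 5.8 4.9
  endloop
 endfacet
 facet normal 0.529 0.693 0.490
  outer loop
   vertex 4.4 3.9 3.7
   vertex 0.8 5.8 4.9
   vertex 5.2 2.3 5.1
  endloop
 endfacet
 facet normal -0.742 -0.549 -0.385
  outer loop
   vertex 2.7 0.4 1.4
   vertex 0.4 4.0 0.7
   vertex 3.5 0.3 0.0
  endloop
 endfacet
 facet normal 0.117 -0.984 0.137
  outer loop
   vertex 2.7 0.4 1.4
   vertex 3.5 0.3 0.0
   vertex 3.9 1.1 5.4
  endloop
 endfacet
 facet normal -0.804 -0.496 0.328
  outer loop
   vertex 2.7 0.4 1.4
   vertex 3.9 1.1 5.4
   vertex 0.8 5.8 4.9
  endloop
 endfacet
 facet normal -0.839 -0.466 0.280
  outer loop
   vertex 1.1 3.1 1.3
   vertex 0.8 5.8 4.9
   vertex 0.4 4.0 0.7
  endloop
 endfacet
 facet normal -0.838 -0.487 0.246
  outer loop
   vertex 1.1 3.1 1.3
   vertex 0.4 4.0 0.7
   vertex 2.7 0.4 1.4
  endloop
 endfacet
 facet normal -0.828 -0.480 0.291
  outer loop
   vertex 1.1 3.1 1.3
   vertex 2.7 0.4 1.4
   vertex 0.8 5.8 4.9
  endloop
 endfacet
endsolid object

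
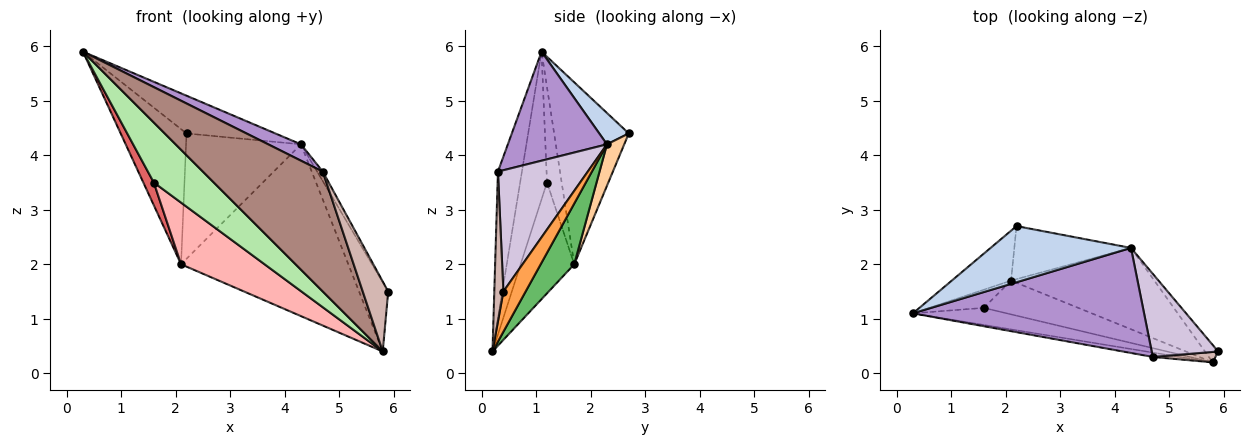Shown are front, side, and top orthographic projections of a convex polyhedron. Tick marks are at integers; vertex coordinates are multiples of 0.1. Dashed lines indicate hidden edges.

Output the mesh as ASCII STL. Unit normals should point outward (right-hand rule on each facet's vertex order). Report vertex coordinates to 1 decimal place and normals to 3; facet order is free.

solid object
 facet normal -0.729 0.643 -0.237
  outer loop
   vertex 2.1 1.7 2.0
   vertex 0.3 1.1 5.9
   vertex 2.2 2.7 4.4
  endloop
 endfacet
 facet normal 0.182 0.549 0.816
  outer loop
   vertex 4.3 2.3 4.2
   vertex 2.2 2.7 4.4
   vertex 0.3 1.1 5.9
  endloop
 endfacet
 facet normal 0.595 0.779 -0.196
  outer loop
   vertex 4.3 2.3 4.2
   vertex 5.9 0.4 1.5
   vertex 5.8 0.2 0.4
  endloop
 endfacet
 facet normal 0.137 0.912 -0.386
  outer loop
   vertex 4.3 2.3 4.2
   vertex 2.1 1.7 2.0
   vertex 2.2 2.7 4.4
  endloop
 endfacet
 facet normal 0.178 0.889 -0.421
  outer loop
   vertex 4.3 2.3 4.2
   vertex 5.8 0.2 0.4
   vertex 2.1 1.7 2.0
  endloop
 endfacet
 facet normal -0.396 -0.883 -0.251
  outer loop
   vertex 1.6 1.2 3.5
   vertex 5.8 0.2 0.4
   vertex 0.3 1.1 5.9
  endloop
 endfacet
 facet normal -0.738 -0.527 -0.422
  outer loop
   vertex 1.6 1.2 3.5
   vertex 0.3 1.1 5.9
   vertex 2.1 1.7 2.0
  endloop
 endfacet
 facet normal -0.491 -0.764 -0.418
  outer loop
   vertex 1.6 1.2 3.5
   vertex 2.1 1.7 2.0
   vertex 5.8 0.2 0.4
  endloop
 endfacet
 facet normal 0.422 -0.139 0.896
  outer loop
   vertex 4.7 0.3 3.7
   vertex 4.3 2.3 4.2
   vertex 0.3 1.1 5.9
  endloop
 endfacet
 facet normal 0.876 0.055 0.480
  outer loop
   vertex 4.7 0.3 3.7
   vertex 5.9 0.4 1.5
   vertex 4.3 2.3 4.2
  endloop
 endfacet
 facet normal -0.196 -0.980 -0.036
  outer loop
   vertex 4.7 0.3 3.7
   vertex 0.3 1.1 5.9
   vertex 5.8 0.2 0.4
  endloop
 endfacet
 facet normal 0.333 -0.933 0.139
  outer loop
   vertex 4.7 0.3 3.7
   vertex 5.8 0.2 0.4
   vertex 5.9 0.4 1.5
  endloop
 endfacet
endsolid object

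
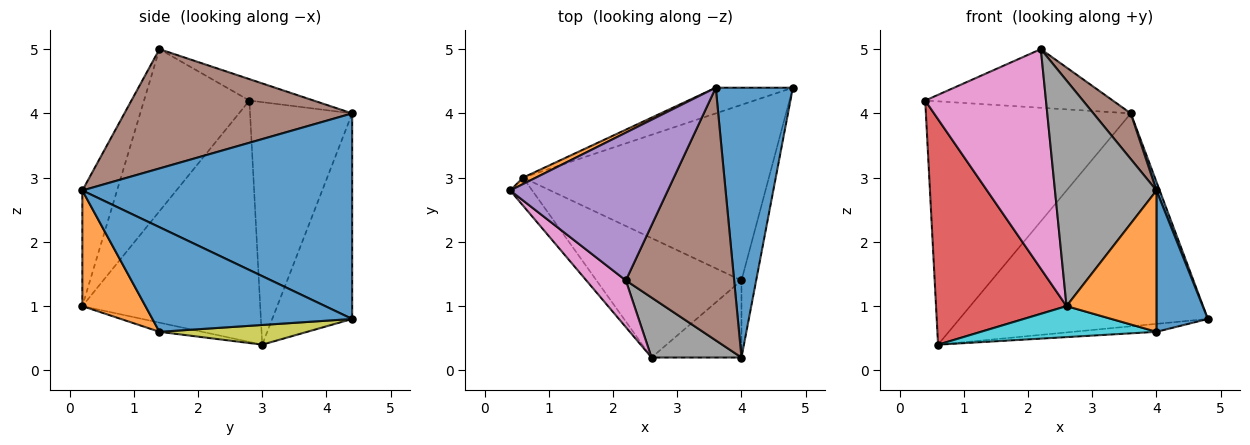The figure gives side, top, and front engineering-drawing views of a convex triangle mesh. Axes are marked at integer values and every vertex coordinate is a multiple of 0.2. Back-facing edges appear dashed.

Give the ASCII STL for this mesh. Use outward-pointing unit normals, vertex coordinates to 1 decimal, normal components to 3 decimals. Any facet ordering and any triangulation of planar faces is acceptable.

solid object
 facet normal 0.936 -0.011 0.351
  outer loop
   vertex 3.6 4.4 4.0
   vertex 4.0 0.2 2.8
   vertex 4.8 4.4 0.8
  endloop
 endfacet
 facet normal -0.446 0.895 0.024
  outer loop
   vertex 3.6 4.4 4.0
   vertex 0.6 3.0 0.4
   vertex 0.4 2.8 4.2
  endloop
 endfacet
 facet normal -0.304 0.946 -0.114
  outer loop
   vertex 3.6 4.4 4.0
   vertex 4.8 4.4 0.8
   vertex 0.6 3.0 0.4
  endloop
 endfacet
 facet normal -0.804 -0.590 -0.073
  outer loop
   vertex 2.6 0.2 1.0
   vertex 0.4 2.8 4.2
   vertex 0.6 3.0 0.4
  endloop
 endfacet
 facet normal -0.125 0.366 0.922
  outer loop
   vertex 2.2 1.4 5.0
   vertex 3.6 4.4 4.0
   vertex 0.4 2.8 4.2
  endloop
 endfacet
 facet normal 0.735 -0.121 0.667
  outer loop
   vertex 2.2 1.4 5.0
   vertex 4.0 0.2 2.8
   vertex 3.6 4.4 4.0
  endloop
 endfacet
 facet normal -0.649 -0.744 0.158
  outer loop
   vertex 2.2 1.4 5.0
   vertex 0.4 2.8 4.2
   vertex 2.6 0.2 1.0
  endloop
 endfacet
 facet normal -0.314 -0.918 0.244
  outer loop
   vertex 2.2 1.4 5.0
   vertex 2.6 0.2 1.0
   vertex 4.0 0.2 2.8
  endloop
 endfacet
 facet normal 0.080 0.045 -0.996
  outer loop
   vertex 4.0 1.4 0.6
   vertex 0.6 3.0 0.4
   vertex 4.8 4.4 0.8
  endloop
 endfacet
 facet normal -0.061 -0.251 -0.966
  outer loop
   vertex 4.0 1.4 0.6
   vertex 2.6 0.2 1.0
   vertex 0.6 3.0 0.4
  endloop
 endfacet
 facet normal 0.960 -0.247 -0.135
  outer loop
   vertex 4.0 1.4 0.6
   vertex 4.8 4.4 0.8
   vertex 4.0 0.2 2.8
  endloop
 endfacet
 facet normal 0.524 -0.748 -0.408
  outer loop
   vertex 4.0 1.4 0.6
   vertex 4.0 0.2 2.8
   vertex 2.6 0.2 1.0
  endloop
 endfacet
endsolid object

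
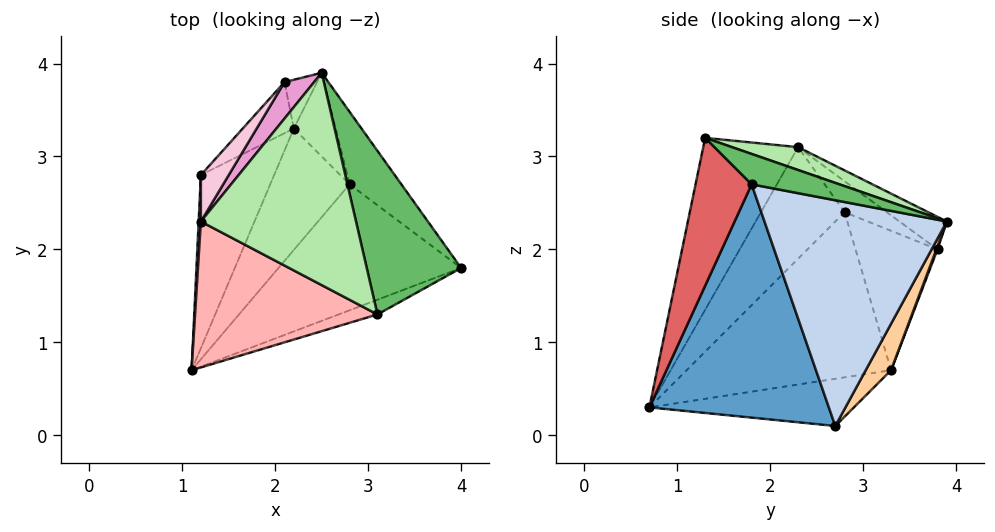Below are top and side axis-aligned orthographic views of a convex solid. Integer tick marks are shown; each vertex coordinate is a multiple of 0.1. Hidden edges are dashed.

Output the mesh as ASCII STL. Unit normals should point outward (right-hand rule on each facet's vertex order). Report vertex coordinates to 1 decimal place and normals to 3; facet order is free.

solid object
 facet normal 0.636 -0.590 -0.498
  outer loop
   vertex 2.8 2.7 0.1
   vertex 4.0 1.8 2.7
   vertex 1.1 0.7 0.3
  endloop
 endfacet
 facet normal 0.816 0.547 -0.187
  outer loop
   vertex 2.8 2.7 0.1
   vertex 2.5 3.9 2.3
   vertex 4.0 1.8 2.7
  endloop
 endfacet
 facet normal -0.483 0.329 -0.812
  outer loop
   vertex 2.2 3.3 0.7
   vertex 2.8 2.7 0.1
   vertex 1.1 0.7 0.3
  endloop
 endfacet
 facet normal 0.430 0.816 -0.387
  outer loop
   vertex 2.2 3.3 0.7
   vertex 2.5 3.9 2.3
   vertex 2.8 2.7 0.1
  endloop
 endfacet
 facet normal 0.285 0.372 0.884
  outer loop
   vertex 3.1 1.3 3.2
   vertex 4.0 1.8 2.7
   vertex 2.5 3.9 2.3
  endloop
 endfacet
 facet normal 0.137 0.352 0.926
  outer loop
   vertex 3.1 1.3 3.2
   vertex 2.5 3.9 2.3
   vertex 1.2 2.3 3.1
  endloop
 endfacet
 facet normal 0.433 -0.894 -0.114
  outer loop
   vertex 3.1 1.3 3.2
   vertex 1.1 0.7 0.3
   vertex 4.0 1.8 2.7
  endloop
 endfacet
 facet normal -0.433 -0.776 0.459
  outer loop
   vertex 3.1 1.3 3.2
   vertex 1.2 2.3 3.1
   vertex 1.1 0.7 0.3
  endloop
 endfacet
 facet normal -0.999 0.028 0.020
  outer loop
   vertex 1.2 2.8 2.4
   vertex 1.1 0.7 0.3
   vertex 1.2 2.3 3.1
  endloop
 endfacet
 facet normal -0.834 0.410 -0.370
  outer loop
   vertex 1.2 2.8 2.4
   vertex 2.2 3.3 0.7
   vertex 1.1 0.7 0.3
  endloop
 endfacet
 facet normal 0.034 0.934 -0.356
  outer loop
   vertex 2.1 3.8 2.0
   vertex 2.5 3.9 2.3
   vertex 2.2 3.3 0.7
  endloop
 endfacet
 facet normal -0.767 0.577 -0.281
  outer loop
   vertex 2.1 3.8 2.0
   vertex 2.2 3.3 0.7
   vertex 1.2 2.8 2.4
  endloop
 endfacet
 facet normal -0.539 0.684 0.491
  outer loop
   vertex 2.1 3.8 2.0
   vertex 1.2 2.3 3.1
   vertex 2.5 3.9 2.3
  endloop
 endfacet
 facet normal -0.543 0.684 0.488
  outer loop
   vertex 2.1 3.8 2.0
   vertex 1.2 2.8 2.4
   vertex 1.2 2.3 3.1
  endloop
 endfacet
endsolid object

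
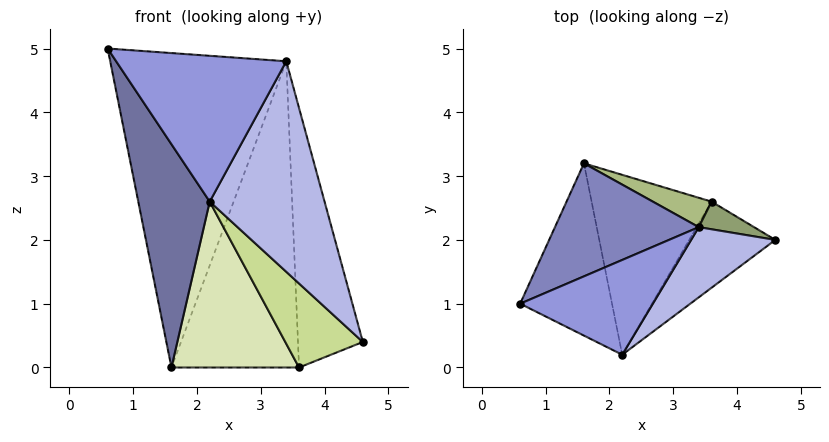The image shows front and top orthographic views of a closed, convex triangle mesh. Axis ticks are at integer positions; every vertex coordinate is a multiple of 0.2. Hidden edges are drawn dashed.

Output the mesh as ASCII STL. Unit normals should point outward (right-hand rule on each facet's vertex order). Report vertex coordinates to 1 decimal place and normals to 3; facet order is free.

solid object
 facet normal -0.795 -0.480 -0.370
  outer loop
   vertex 2.2 0.2 2.6
   vertex 0.6 1.0 5.0
   vertex 1.6 3.2 0.0
  endloop
 endfacet
 facet normal -0.355 0.880 0.316
  outer loop
   vertex 3.4 2.2 4.8
   vertex 1.6 3.2 0.0
   vertex 0.6 1.0 5.0
  endloop
 endfacet
 facet normal 0.370 -0.779 0.506
  outer loop
   vertex 3.4 2.2 4.8
   vertex 0.6 1.0 5.0
   vertex 2.2 0.2 2.6
  endloop
 endfacet
 facet normal 0.708 -0.670 0.223
  outer loop
   vertex 3.4 2.2 4.8
   vertex 2.2 0.2 2.6
   vertex 4.6 2.0 0.4
  endloop
 endfacet
 facet normal 0.485 0.870 0.093
  outer loop
   vertex 3.6 2.6 0.0
   vertex 3.4 2.2 4.8
   vertex 4.6 2.0 0.4
  endloop
 endfacet
 facet normal 0.286 0.954 0.091
  outer loop
   vertex 3.6 2.6 0.0
   vertex 1.6 3.2 0.0
   vertex 3.4 2.2 4.8
  endloop
 endfacet
 facet normal -0.131 -0.692 -0.710
  outer loop
   vertex 3.6 2.6 0.0
   vertex 4.6 2.0 0.4
   vertex 2.2 0.2 2.6
  endloop
 endfacet
 facet normal -0.199 -0.664 -0.720
  outer loop
   vertex 3.6 2.6 0.0
   vertex 2.2 0.2 2.6
   vertex 1.6 3.2 0.0
  endloop
 endfacet
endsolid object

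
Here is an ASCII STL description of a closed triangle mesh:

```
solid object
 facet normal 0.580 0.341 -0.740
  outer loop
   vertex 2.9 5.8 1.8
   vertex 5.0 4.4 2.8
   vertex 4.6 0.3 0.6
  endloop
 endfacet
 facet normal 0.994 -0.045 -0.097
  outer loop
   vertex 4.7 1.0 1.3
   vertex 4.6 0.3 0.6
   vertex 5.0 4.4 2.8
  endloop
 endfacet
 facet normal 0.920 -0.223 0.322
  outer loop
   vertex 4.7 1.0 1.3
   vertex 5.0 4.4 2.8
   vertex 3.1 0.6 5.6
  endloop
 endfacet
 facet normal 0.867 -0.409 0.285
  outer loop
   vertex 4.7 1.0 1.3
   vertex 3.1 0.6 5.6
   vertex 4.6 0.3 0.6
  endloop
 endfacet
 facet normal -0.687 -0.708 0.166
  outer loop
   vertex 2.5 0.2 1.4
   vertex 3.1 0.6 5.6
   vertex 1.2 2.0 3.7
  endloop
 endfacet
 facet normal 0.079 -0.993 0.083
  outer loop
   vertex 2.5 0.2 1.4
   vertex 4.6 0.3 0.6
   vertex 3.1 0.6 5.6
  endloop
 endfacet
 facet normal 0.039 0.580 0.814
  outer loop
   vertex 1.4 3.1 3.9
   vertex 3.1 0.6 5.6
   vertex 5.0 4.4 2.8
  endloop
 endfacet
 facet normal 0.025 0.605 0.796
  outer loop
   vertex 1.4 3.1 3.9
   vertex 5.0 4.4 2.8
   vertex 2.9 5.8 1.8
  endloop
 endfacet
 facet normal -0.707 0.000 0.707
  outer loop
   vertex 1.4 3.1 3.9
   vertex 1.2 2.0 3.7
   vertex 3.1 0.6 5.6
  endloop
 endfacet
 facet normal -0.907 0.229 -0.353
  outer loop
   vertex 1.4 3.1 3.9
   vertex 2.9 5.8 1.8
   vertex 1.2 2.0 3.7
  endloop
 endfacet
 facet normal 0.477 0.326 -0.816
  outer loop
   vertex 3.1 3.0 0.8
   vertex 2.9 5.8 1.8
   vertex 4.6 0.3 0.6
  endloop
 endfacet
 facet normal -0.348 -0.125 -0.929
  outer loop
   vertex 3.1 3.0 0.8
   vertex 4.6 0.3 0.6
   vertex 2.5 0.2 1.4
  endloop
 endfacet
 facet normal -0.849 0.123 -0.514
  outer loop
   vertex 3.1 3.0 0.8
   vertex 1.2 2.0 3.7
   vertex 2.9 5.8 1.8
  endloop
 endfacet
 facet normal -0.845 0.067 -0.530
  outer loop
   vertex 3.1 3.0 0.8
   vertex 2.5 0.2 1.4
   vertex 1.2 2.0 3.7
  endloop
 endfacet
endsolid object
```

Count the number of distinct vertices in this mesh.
9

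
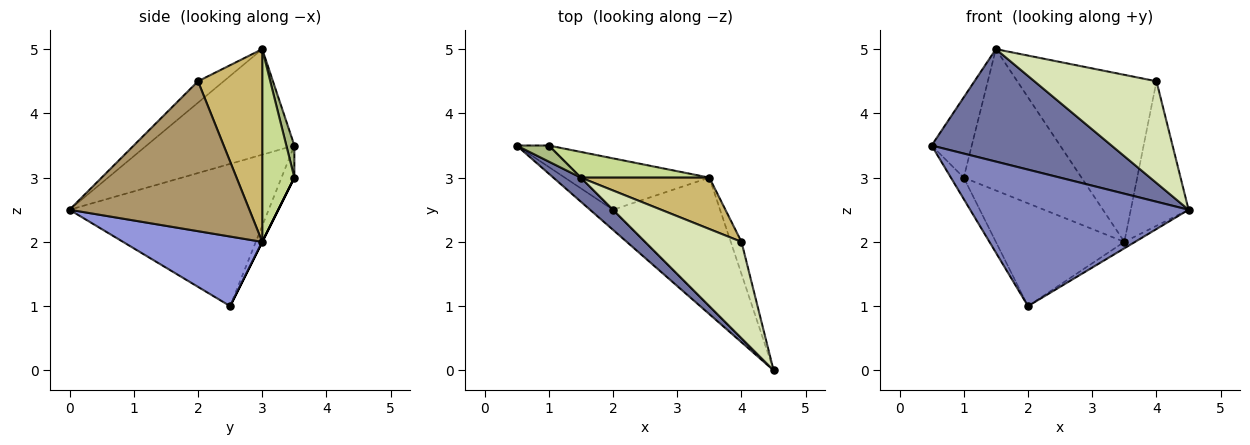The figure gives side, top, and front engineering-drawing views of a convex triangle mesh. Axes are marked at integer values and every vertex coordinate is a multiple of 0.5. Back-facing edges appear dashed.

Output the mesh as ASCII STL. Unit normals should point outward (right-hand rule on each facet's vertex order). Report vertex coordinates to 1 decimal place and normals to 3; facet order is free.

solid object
 facet normal -0.626 -0.762 0.163
  outer loop
   vertex 1.5 3.0 5.0
   vertex 0.5 3.5 3.5
   vertex 4.5 0.0 2.5
  endloop
 endfacet
 facet normal -0.670 -0.735 -0.108
  outer loop
   vertex 2.0 2.5 1.0
   vertex 4.5 0.0 2.5
   vertex 0.5 3.5 3.5
  endloop
 endfacet
 facet normal 0.545 0.042 -0.838
  outer loop
   vertex 3.5 3.0 2.0
   vertex 4.5 0.0 2.5
   vertex 2.0 2.5 1.0
  endloop
 endfacet
 facet normal -0.577 0.577 -0.577
  outer loop
   vertex 1.0 3.5 3.0
   vertex 2.0 2.5 1.0
   vertex 0.5 3.5 3.5
  endloop
 endfacet
 facet normal 0.000 0.894 -0.447
  outer loop
   vertex 1.0 3.5 3.0
   vertex 3.5 3.0 2.0
   vertex 2.0 2.5 1.0
  endloop
 endfacet
 facet normal 0.192 0.962 0.192
  outer loop
   vertex 1.0 3.5 3.0
   vertex 0.5 3.5 3.5
   vertex 1.5 3.0 5.0
  endloop
 endfacet
 facet normal 0.259 0.950 0.173
  outer loop
   vertex 1.0 3.5 3.0
   vertex 1.5 3.0 5.0
   vertex 3.5 3.0 2.0
  endloop
 endfacet
 facet normal -0.151 -0.718 0.680
  outer loop
   vertex 4.0 2.0 4.5
   vertex 1.5 3.0 5.0
   vertex 4.5 0.0 2.5
  endloop
 endfacet
 facet normal 0.950 0.305 -0.068
  outer loop
   vertex 4.0 2.0 4.5
   vertex 4.5 0.0 2.5
   vertex 3.5 3.0 2.0
  endloop
 endfacet
 facet normal 0.404 0.874 0.269
  outer loop
   vertex 4.0 2.0 4.5
   vertex 3.5 3.0 2.0
   vertex 1.5 3.0 5.0
  endloop
 endfacet
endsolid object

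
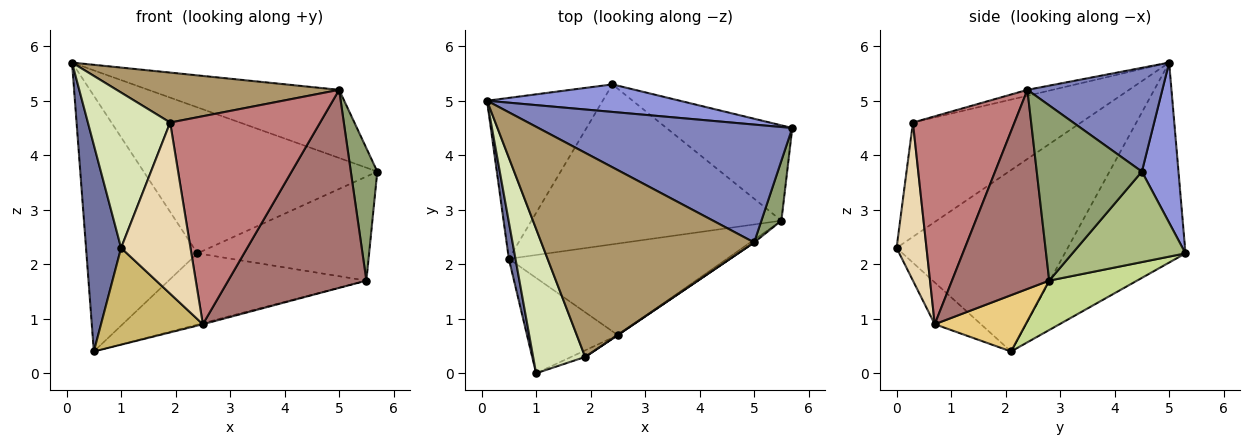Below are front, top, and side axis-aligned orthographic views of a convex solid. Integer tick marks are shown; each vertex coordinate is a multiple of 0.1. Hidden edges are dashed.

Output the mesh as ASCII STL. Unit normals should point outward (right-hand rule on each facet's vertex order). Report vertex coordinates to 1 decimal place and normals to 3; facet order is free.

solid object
 facet normal -0.979 -0.201 0.036
  outer loop
   vertex 0.5 2.1 0.4
   vertex 1.0 0.0 2.3
   vertex 0.1 5.0 5.7
  endloop
 endfacet
 facet normal 0.334 0.472 0.816
  outer loop
   vertex 5.0 2.4 5.2
   vertex 5.7 4.5 3.7
   vertex 0.1 5.0 5.7
  endloop
 endfacet
 facet normal 0.152 0.971 0.183
  outer loop
   vertex 2.4 5.3 2.2
   vertex 0.1 5.0 5.7
   vertex 5.7 4.5 3.7
  endloop
 endfacet
 facet normal -0.677 0.623 -0.392
  outer loop
   vertex 2.4 5.3 2.2
   vertex 0.5 2.1 0.4
   vertex 0.1 5.0 5.7
  endloop
 endfacet
 facet normal 0.964 -0.243 0.110
  outer loop
   vertex 5.5 2.8 1.7
   vertex 5.7 4.5 3.7
   vertex 5.0 2.4 5.2
  endloop
 endfacet
 facet normal 0.437 0.663 -0.608
  outer loop
   vertex 5.5 2.8 1.7
   vertex 2.4 5.3 2.2
   vertex 5.7 4.5 3.7
  endloop
 endfacet
 facet normal 0.178 0.400 -0.899
  outer loop
   vertex 5.5 2.8 1.7
   vertex 0.5 2.1 0.4
   vertex 2.4 5.3 2.2
  endloop
 endfacet
 facet normal -0.831 -0.407 0.378
  outer loop
   vertex 1.9 0.3 4.6
   vertex 0.1 5.0 5.7
   vertex 1.0 0.0 2.3
  endloop
 endfacet
 facet normal -0.027 -0.238 0.971
  outer loop
   vertex 1.9 0.3 4.6
   vertex 5.0 2.4 5.2
   vertex 0.1 5.0 5.7
  endloop
 endfacet
 facet normal -0.307 -0.678 -0.668
  outer loop
   vertex 2.5 0.7 0.9
   vertex 1.0 0.0 2.3
   vertex 0.5 2.1 0.4
  endloop
 endfacet
 facet normal 0.250 0.012 -0.968
  outer loop
   vertex 2.5 0.7 0.9
   vertex 0.5 2.1 0.4
   vertex 5.5 2.8 1.7
  endloop
 endfacet
 facet normal 0.396 -0.918 -0.035
  outer loop
   vertex 2.5 0.7 0.9
   vertex 1.9 0.3 4.6
   vertex 1.0 0.0 2.3
  endloop
 endfacet
 facet normal 0.575 -0.818 -0.011
  outer loop
   vertex 2.5 0.7 0.9
   vertex 5.5 2.8 1.7
   vertex 5.0 2.4 5.2
  endloop
 endfacet
 facet normal 0.561 -0.828 0.001
  outer loop
   vertex 2.5 0.7 0.9
   vertex 5.0 2.4 5.2
   vertex 1.9 0.3 4.6
  endloop
 endfacet
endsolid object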